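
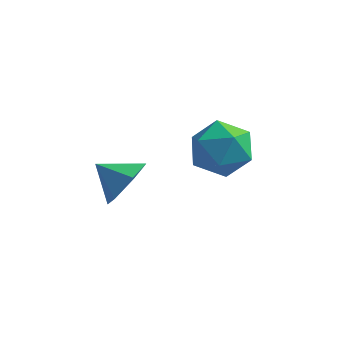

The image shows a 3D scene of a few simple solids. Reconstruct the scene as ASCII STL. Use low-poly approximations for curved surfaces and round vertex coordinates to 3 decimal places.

solid 
facet normal -0.917 -0.379 0.126
outer loop
vertex 1.244 2.568 -2.385
vertex 1.598 1.519 -2.97
vertex 1.727 1.618 -1.729
endloop
endfacet
facet normal -0.752 0.070 0.655
outer loop
vertex 1.244 2.568 -2.385
vertex 1.727 1.618 -1.729
vertex 2.065 2.794 -1.467
endloop
endfacet
facet normal -0.605 0.707 0.367
outer loop
vertex 1.244 2.568 -2.385
vertex 2.065 2.794 -1.467
vertex 2.144 3.422 -2.546
endloop
endfacet
facet normal -0.679 0.651 -0.340
outer loop
vertex 1.244 2.568 -2.385
vertex 2.144 3.422 -2.546
vertex 1.855 2.635 -3.475
endloop
endfacet
facet normal -0.872 -0.021 -0.490
outer loop
vertex 1.244 2.568 -2.385
vertex 1.855 2.635 -3.475
vertex 1.598 1.519 -2.97
endloop
endfacet
facet normal -0.160 -0.171 0.972
outer loop
vertex 2.065 2.794 -1.467
vertex 1.727 1.618 -1.729
vertex 2.925 1.885 -1.485
endloop
endfacet
facet normal -0.426 -0.897 0.116
outer loop
vertex 1.727 1.618 -1.729
vertex 1.598 1.519 -2.97
vertex 2.636 1.098 -2.414
endloop
endfacet
facet normal -0.353 -0.317 -0.880
outer loop
vertex 1.598 1.519 -2.97
vertex 1.855 2.635 -3.475
vertex 2.715 1.726 -3.493
endloop
endfacet
facet normal -0.041 0.769 -0.638
outer loop
vertex 1.855 2.635 -3.475
vertex 2.144 3.422 -2.546
vertex 3.053 2.902 -3.231
endloop
endfacet
facet normal 0.078 0.859 0.506
outer loop
vertex 2.144 3.422 -2.546
vertex 2.065 2.794 -1.467
vertex 3.182 3.001 -1.99
endloop
endfacet
facet normal 0.679 -0.651 0.340
outer loop
vertex 3.536 1.952 -2.575
vertex 2.925 1.885 -1.485
vertex 2.636 1.098 -2.414
endloop
endfacet
facet normal 0.605 -0.707 -0.367
outer loop
vertex 3.536 1.952 -2.575
vertex 2.636 1.098 -2.414
vertex 2.715 1.726 -3.493
endloop
endfacet
facet normal 0.752 -0.070 -0.655
outer loop
vertex 3.536 1.952 -2.575
vertex 2.715 1.726 -3.493
vertex 3.053 2.902 -3.231
endloop
endfacet
facet normal 0.917 0.379 -0.126
outer loop
vertex 3.536 1.952 -2.575
vertex 3.053 2.902 -3.231
vertex 3.182 3.001 -1.99
endloop
endfacet
facet normal 0.872 0.021 0.490
outer loop
vertex 3.536 1.952 -2.575
vertex 3.182 3.001 -1.99
vertex 2.925 1.885 -1.485
endloop
endfacet
facet normal 0.041 -0.769 0.638
outer loop
vertex 2.636 1.098 -2.414
vertex 2.925 1.885 -1.485
vertex 1.727 1.618 -1.729
endloop
endfacet
facet normal -0.078 -0.859 -0.506
outer loop
vertex 2.715 1.726 -3.493
vertex 2.636 1.098 -2.414
vertex 1.598 1.519 -2.97
endloop
endfacet
facet normal 0.160 0.171 -0.972
outer loop
vertex 3.053 2.902 -3.231
vertex 2.715 1.726 -3.493
vertex 1.855 2.635 -3.475
endloop
endfacet
facet normal 0.426 0.897 -0.116
outer loop
vertex 3.182 3.001 -1.99
vertex 3.053 2.902 -3.231
vertex 2.144 3.422 -2.546
endloop
endfacet
facet normal 0.353 0.317 0.880
outer loop
vertex 2.925 1.885 -1.485
vertex 3.182 3.001 -1.99
vertex 2.065 2.794 -1.467
endloop
endfacet
facet normal 0.856 -0.091 -0.508
outer loop
vertex 0.628 -0.627 -1.43
vertex 0.131 -1.159 -2.172
vertex 0.203 -0.124 -2.236
endloop
endfacet
facet normal -0.225 0.769 0.599
outer loop
vertex 0.628 -0.627 -1.43
vertex 0.203 -0.124 -2.236
vertex -0.991 -1.041 -1.508
endloop
endfacet
facet normal 0.857 -0.091 -0.507
outer loop
vertex 0.203 -0.124 -2.236
vertex 0.131 -1.159 -2.172
vertex -0.293 -0.657 -2.978
endloop
endfacet
facet normal -0.647 0.755 -0.110
outer loop
vertex 0.203 -0.124 -2.236
vertex -0.293 -0.657 -2.978
vertex -0.991 -1.041 -1.508
endloop
endfacet
facet normal 0.857 -0.090 -0.507
outer loop
vertex -0.293 -0.657 -2.978
vertex 0.131 -1.159 -2.172
vertex -0.365 -1.692 -2.915
endloop
endfacet
facet normal -0.906 0.037 -0.421
outer loop
vertex -0.293 -0.657 -2.978
vertex -0.365 -1.692 -2.915
vertex -0.991 -1.041 -1.508
endloop
endfacet
facet normal 0.857 -0.090 -0.507
outer loop
vertex -0.365 -1.692 -2.915
vertex 0.131 -1.159 -2.172
vertex 0.059 -2.195 -2.109
endloop
endfacet
facet normal -0.746 -0.666 -0.024
outer loop
vertex -0.365 -1.692 -2.915
vertex 0.059 -2.195 -2.109
vertex -0.991 -1.041 -1.508
endloop
endfacet
facet normal 0.857 -0.090 -0.508
outer loop
vertex 0.059 -2.195 -2.109
vertex 0.131 -1.159 -2.172
vertex 0.555 -1.662 -1.367
endloop
endfacet
facet normal -0.324 -0.652 0.685
outer loop
vertex 0.059 -2.195 -2.109
vertex 0.555 -1.662 -1.367
vertex -0.991 -1.041 -1.508
endloop
endfacet
facet normal 0.856 -0.091 -0.508
outer loop
vertex 0.555 -1.662 -1.367
vertex 0.131 -1.159 -2.172
vertex 0.628 -0.627 -1.43
endloop
endfacet
facet normal -0.065 0.065 0.996
outer loop
vertex 0.555 -1.662 -1.367
vertex 0.628 -0.627 -1.43
vertex -0.991 -1.041 -1.508
endloop
endfacet

endsolid


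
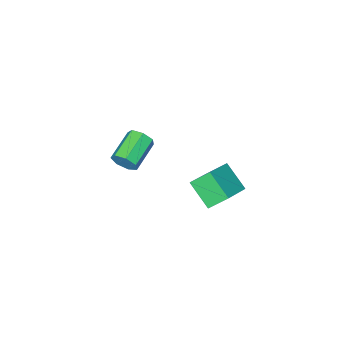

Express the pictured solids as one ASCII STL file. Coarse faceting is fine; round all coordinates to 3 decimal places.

solid 
facet normal -0.861 -0.298 -0.411
outer loop
vertex 1.512 0.294 -1.128
vertex 0.989 0.832 -0.423
vertex 1.526 1.349 -1.922
endloop
endfacet
facet normal 0.509 -0.522 -0.685
outer loop
vertex 2.791 1.788 -1.317
vertex 1.512 0.294 -1.128
vertex 1.526 1.349 -1.922
endloop
endfacet
facet normal -0.861 -0.299 -0.412
outer loop
vertex 1.526 1.349 -1.922
vertex 0.989 0.832 -0.423
vertex 1.002 1.887 -1.217
endloop
endfacet
facet normal 0.011 0.799 -0.602
outer loop
vertex 1.002 1.887 -1.217
vertex 2.791 1.788 -1.317
vertex 1.526 1.349 -1.922
endloop
endfacet
facet normal -0.011 -0.799 0.602
outer loop
vertex 1.512 0.294 -1.128
vertex 2.254 1.271 0.182
vertex 0.989 0.832 -0.423
endloop
endfacet
facet normal 0.508 -0.522 -0.685
outer loop
vertex 2.778 0.733 -0.523
vertex 1.512 0.294 -1.128
vertex 2.791 1.788 -1.317
endloop
endfacet
facet normal -0.011 -0.799 0.602
outer loop
vertex 2.778 0.733 -0.523
vertex 2.254 1.271 0.182
vertex 1.512 0.294 -1.128
endloop
endfacet
facet normal -0.509 0.522 0.685
outer loop
vertex 0.989 0.832 -0.423
vertex 2.254 1.271 0.182
vertex 1.002 1.887 -1.217
endloop
endfacet
facet normal 0.011 0.799 -0.602
outer loop
vertex 2.268 2.326 -0.612
vertex 2.791 1.788 -1.317
vertex 1.002 1.887 -1.217
endloop
endfacet
facet normal -0.508 0.522 0.685
outer loop
vertex 1.002 1.887 -1.217
vertex 2.254 1.271 0.182
vertex 2.268 2.326 -0.612
endloop
endfacet
facet normal 0.861 0.299 0.411
outer loop
vertex 2.268 2.326 -0.612
vertex 2.778 0.733 -0.523
vertex 2.791 1.788 -1.317
endloop
endfacet
facet normal 0.861 0.299 0.412
outer loop
vertex 2.254 1.271 0.182
vertex 2.778 0.733 -0.523
vertex 2.268 2.326 -0.612
endloop
endfacet
facet normal 0.882 0.331 -0.337
outer loop
vertex 3.096 -3.316 -1.671
vertex 2.825 -3.083 -2.152
vertex 2.931 -2.825 -1.621
endloop
endfacet
facet normal 0.349 0.022 0.937
outer loop
vertex 3.096 -3.316 -1.671
vertex 2.931 -2.825 -1.621
vertex 1.826 -3.791 -1.186
endloop
endfacet
facet normal 0.349 0.022 0.937
outer loop
vertex 1.826 -3.791 -1.186
vertex 2.931 -2.825 -1.621
vertex 1.661 -3.299 -1.136
endloop
endfacet
facet normal -0.882 -0.330 0.336
outer loop
vertex 1.826 -3.791 -1.186
vertex 1.661 -3.299 -1.136
vertex 1.555 -3.557 -1.668
endloop
endfacet
facet normal 0.883 0.328 -0.336
outer loop
vertex 2.931 -2.825 -1.621
vertex 2.825 -3.083 -2.152
vertex 2.687 -2.527 -1.972
endloop
endfacet
facet normal -0.029 0.752 0.659
outer loop
vertex 2.931 -2.825 -1.621
vertex 2.687 -2.527 -1.972
vertex 1.661 -3.299 -1.136
endloop
endfacet
facet normal -0.030 0.753 0.658
outer loop
vertex 1.661 -3.299 -1.136
vertex 2.687 -2.527 -1.972
vertex 1.416 -3.002 -1.487
endloop
endfacet
facet normal -0.882 -0.330 0.336
outer loop
vertex 1.661 -3.299 -1.136
vertex 1.416 -3.002 -1.487
vertex 1.555 -3.557 -1.668
endloop
endfacet
facet normal 0.882 0.328 -0.338
outer loop
vertex 2.687 -2.527 -1.972
vertex 2.825 -3.083 -2.152
vertex 2.546 -2.648 -2.458
endloop
endfacet
facet normal -0.386 0.915 -0.116
outer loop
vertex 2.687 -2.527 -1.972
vertex 2.546 -2.648 -2.458
vertex 1.416 -3.002 -1.487
endloop
endfacet
facet normal -0.386 0.915 -0.116
outer loop
vertex 1.416 -3.002 -1.487
vertex 2.546 -2.648 -2.458
vertex 1.276 -3.123 -1.974
endloop
endfacet
facet normal -0.882 -0.330 0.336
outer loop
vertex 1.416 -3.002 -1.487
vertex 1.276 -3.123 -1.974
vertex 1.555 -3.557 -1.668
endloop
endfacet
facet normal 0.882 0.330 -0.336
outer loop
vertex 2.546 -2.648 -2.458
vertex 2.825 -3.083 -2.152
vertex 2.616 -3.096 -2.714
endloop
endfacet
facet normal -0.451 0.388 -0.803
outer loop
vertex 2.546 -2.648 -2.458
vertex 2.616 -3.096 -2.714
vertex 1.276 -3.123 -1.974
endloop
endfacet
facet normal -0.451 0.388 -0.803
outer loop
vertex 1.276 -3.123 -1.974
vertex 2.616 -3.096 -2.714
vertex 1.346 -3.571 -2.23
endloop
endfacet
facet normal -0.882 -0.330 0.336
outer loop
vertex 1.276 -3.123 -1.974
vertex 1.346 -3.571 -2.23
vertex 1.555 -3.557 -1.668
endloop
endfacet
facet normal 0.882 0.329 -0.336
outer loop
vertex 2.616 -3.096 -2.714
vertex 2.825 -3.083 -2.152
vertex 2.843 -3.534 -2.547
endloop
endfacet
facet normal -0.177 -0.429 -0.886
outer loop
vertex 2.616 -3.096 -2.714
vertex 2.843 -3.534 -2.547
vertex 1.346 -3.571 -2.23
endloop
endfacet
facet normal -0.177 -0.429 -0.886
outer loop
vertex 1.346 -3.571 -2.23
vertex 2.843 -3.534 -2.547
vertex 1.573 -4.009 -2.063
endloop
endfacet
facet normal -0.882 -0.329 0.336
outer loop
vertex 1.346 -3.571 -2.23
vertex 1.573 -4.009 -2.063
vertex 1.555 -3.557 -1.668
endloop
endfacet
facet normal 0.882 0.330 -0.337
outer loop
vertex 2.843 -3.534 -2.547
vertex 2.825 -3.083 -2.152
vertex 3.057 -3.632 -2.083
endloop
endfacet
facet normal 0.231 -0.925 -0.302
outer loop
vertex 2.843 -3.534 -2.547
vertex 3.057 -3.632 -2.083
vertex 1.573 -4.009 -2.063
endloop
endfacet
facet normal 0.231 -0.926 -0.299
outer loop
vertex 1.573 -4.009 -2.063
vertex 3.057 -3.632 -2.083
vertex 1.787 -4.106 -1.598
endloop
endfacet
facet normal -0.882 -0.330 0.337
outer loop
vertex 1.573 -4.009 -2.063
vertex 1.787 -4.106 -1.598
vertex 1.555 -3.557 -1.668
endloop
endfacet
facet normal 0.882 0.330 -0.337
outer loop
vertex 3.057 -3.632 -2.083
vertex 2.825 -3.083 -2.152
vertex 3.096 -3.316 -1.671
endloop
endfacet
facet normal 0.465 -0.723 0.511
outer loop
vertex 3.057 -3.632 -2.083
vertex 3.096 -3.316 -1.671
vertex 1.787 -4.106 -1.598
endloop
endfacet
facet normal 0.465 -0.724 0.509
outer loop
vertex 1.787 -4.106 -1.598
vertex 3.096 -3.316 -1.671
vertex 1.826 -3.791 -1.186
endloop
endfacet
facet normal -0.882 -0.330 0.336
outer loop
vertex 1.787 -4.106 -1.598
vertex 1.826 -3.791 -1.186
vertex 1.555 -3.557 -1.668
endloop
endfacet

endsolid


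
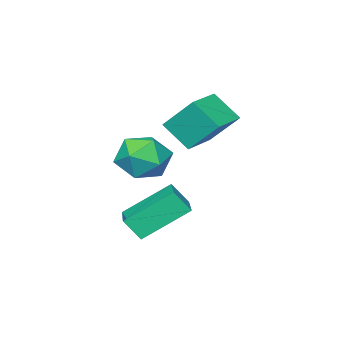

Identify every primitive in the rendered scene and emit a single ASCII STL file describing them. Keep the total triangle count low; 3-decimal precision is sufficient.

solid 
facet normal -0.683 0.443 0.581
outer loop
vertex 0.536 2.836 1.186
vertex 1.686 4.184 1.509
vertex 0.167 3.35 0.361
endloop
endfacet
facet normal -0.639 -0.748 -0.180
outer loop
vertex 1.634 2.396 -0.889
vertex 0.536 2.836 1.186
vertex 0.167 3.35 0.361
endloop
endfacet
facet normal -0.683 0.443 0.581
outer loop
vertex 0.167 3.35 0.361
vertex 1.686 4.184 1.509
vertex 1.316 4.697 0.683
endloop
endfacet
facet normal -0.356 0.493 -0.794
outer loop
vertex 1.316 4.697 0.683
vertex 1.634 2.396 -0.889
vertex 0.167 3.35 0.361
endloop
endfacet
facet normal 0.355 -0.493 0.794
outer loop
vertex 0.536 2.836 1.186
vertex 3.153 3.23 0.259
vertex 1.686 4.184 1.509
endloop
endfacet
facet normal -0.638 -0.749 -0.179
outer loop
vertex 2.004 1.883 -0.063
vertex 0.536 2.836 1.186
vertex 1.634 2.396 -0.889
endloop
endfacet
facet normal 0.356 -0.493 0.794
outer loop
vertex 2.004 1.883 -0.063
vertex 3.153 3.23 0.259
vertex 0.536 2.836 1.186
endloop
endfacet
facet normal 0.639 0.748 0.179
outer loop
vertex 1.686 4.184 1.509
vertex 3.153 3.23 0.259
vertex 1.316 4.697 0.683
endloop
endfacet
facet normal -0.355 0.493 -0.794
outer loop
vertex 2.784 3.744 -0.566
vertex 1.634 2.396 -0.889
vertex 1.316 4.697 0.683
endloop
endfacet
facet normal 0.639 0.748 0.180
outer loop
vertex 1.316 4.697 0.683
vertex 3.153 3.23 0.259
vertex 2.784 3.744 -0.566
endloop
endfacet
facet normal 0.683 -0.443 -0.581
outer loop
vertex 2.784 3.744 -0.566
vertex 2.004 1.883 -0.063
vertex 1.634 2.396 -0.889
endloop
endfacet
facet normal 0.682 -0.443 -0.581
outer loop
vertex 3.153 3.23 0.259
vertex 2.004 1.883 -0.063
vertex 2.784 3.744 -0.566
endloop
endfacet
facet normal -0.954 -0.299 -0.024
outer loop
vertex -2.062 0.744 3.359
vertex -2.456 1.899 4.656
vertex -2.361 1.781 2.346
endloop
endfacet
facet normal 0.220 -0.648 -0.729
outer loop
vertex -0.824 2.261 2.384
vertex -2.062 0.744 3.359
vertex -2.361 1.781 2.346
endloop
endfacet
facet normal -0.954 -0.298 -0.024
outer loop
vertex -2.361 1.781 2.346
vertex -2.456 1.899 4.656
vertex -2.754 2.935 3.642
endloop
endfacet
facet normal -0.202 0.700 -0.685
outer loop
vertex -2.754 2.935 3.642
vertex -0.824 2.261 2.384
vertex -2.361 1.781 2.346
endloop
endfacet
facet normal 0.202 -0.700 0.685
outer loop
vertex -2.062 0.744 3.359
vertex -0.919 2.379 4.694
vertex -2.456 1.899 4.656
endloop
endfacet
facet normal 0.222 -0.649 -0.728
outer loop
vertex -0.526 1.225 3.398
vertex -2.062 0.744 3.359
vertex -0.824 2.261 2.384
endloop
endfacet
facet normal 0.202 -0.700 0.685
outer loop
vertex -0.526 1.225 3.398
vertex -0.919 2.379 4.694
vertex -2.062 0.744 3.359
endloop
endfacet
facet normal -0.221 0.649 0.728
outer loop
vertex -2.456 1.899 4.656
vertex -0.919 2.379 4.694
vertex -2.754 2.935 3.642
endloop
endfacet
facet normal -0.202 0.700 -0.685
outer loop
vertex -1.218 3.416 3.681
vertex -0.824 2.261 2.384
vertex -2.754 2.935 3.642
endloop
endfacet
facet normal -0.221 0.648 0.729
outer loop
vertex -2.754 2.935 3.642
vertex -0.919 2.379 4.694
vertex -1.218 3.416 3.681
endloop
endfacet
facet normal 0.954 0.298 0.024
outer loop
vertex -1.218 3.416 3.681
vertex -0.526 1.225 3.398
vertex -0.824 2.261 2.384
endloop
endfacet
facet normal 0.954 0.298 0.024
outer loop
vertex -0.919 2.379 4.694
vertex -0.526 1.225 3.398
vertex -1.218 3.416 3.681
endloop
endfacet
facet normal -0.848 0.327 -0.416
outer loop
vertex 1.585 3.487 2.053
vertex 1.04 2.633 2.493
vertex 1.13 3.58 3.054
endloop
endfacet
facet normal -0.411 0.872 -0.268
outer loop
vertex 1.585 3.487 2.053
vertex 1.13 3.58 3.054
vertex 2.135 3.995 2.864
endloop
endfacet
facet normal 0.202 0.762 -0.615
outer loop
vertex 1.585 3.487 2.053
vertex 2.135 3.995 2.864
vertex 2.666 3.306 2.184
endloop
endfacet
facet normal 0.144 0.150 -0.978
outer loop
vertex 1.585 3.487 2.053
vertex 2.666 3.306 2.184
vertex 1.989 2.464 1.955
endloop
endfacet
facet normal -0.506 -0.118 -0.855
outer loop
vertex 1.585 3.487 2.053
vertex 1.989 2.464 1.955
vertex 1.04 2.633 2.493
endloop
endfacet
facet normal -0.273 0.859 0.433
outer loop
vertex 2.135 3.995 2.864
vertex 1.13 3.58 3.054
vertex 1.931 3.456 3.805
endloop
endfacet
facet normal -0.981 -0.021 0.193
outer loop
vertex 1.13 3.58 3.054
vertex 1.04 2.633 2.493
vertex 1.254 2.614 3.576
endloop
endfacet
facet normal -0.426 -0.742 -0.517
outer loop
vertex 1.04 2.633 2.493
vertex 1.989 2.464 1.955
vertex 1.785 1.925 2.896
endloop
endfacet
facet normal 0.625 -0.307 -0.717
outer loop
vertex 1.989 2.464 1.955
vertex 2.666 3.306 2.184
vertex 2.79 2.34 2.706
endloop
endfacet
facet normal 0.719 0.683 -0.130
outer loop
vertex 2.666 3.306 2.184
vertex 2.135 3.995 2.864
vertex 2.88 3.287 3.267
endloop
endfacet
facet normal -0.144 -0.150 0.978
outer loop
vertex 2.335 2.433 3.707
vertex 1.931 3.456 3.805
vertex 1.254 2.614 3.576
endloop
endfacet
facet normal -0.202 -0.762 0.615
outer loop
vertex 2.335 2.433 3.707
vertex 1.254 2.614 3.576
vertex 1.785 1.925 2.896
endloop
endfacet
facet normal 0.411 -0.872 0.268
outer loop
vertex 2.335 2.433 3.707
vertex 1.785 1.925 2.896
vertex 2.79 2.34 2.706
endloop
endfacet
facet normal 0.848 -0.327 0.416
outer loop
vertex 2.335 2.433 3.707
vertex 2.79 2.34 2.706
vertex 2.88 3.287 3.267
endloop
endfacet
facet normal 0.506 0.118 0.855
outer loop
vertex 2.335 2.433 3.707
vertex 2.88 3.287 3.267
vertex 1.931 3.456 3.805
endloop
endfacet
facet normal -0.625 0.307 0.717
outer loop
vertex 1.254 2.614 3.576
vertex 1.931 3.456 3.805
vertex 1.13 3.58 3.054
endloop
endfacet
facet normal -0.719 -0.683 0.130
outer loop
vertex 1.785 1.925 2.896
vertex 1.254 2.614 3.576
vertex 1.04 2.633 2.493
endloop
endfacet
facet normal 0.273 -0.859 -0.433
outer loop
vertex 2.79 2.34 2.706
vertex 1.785 1.925 2.896
vertex 1.989 2.464 1.955
endloop
endfacet
facet normal 0.981 0.021 -0.193
outer loop
vertex 2.88 3.287 3.267
vertex 2.79 2.34 2.706
vertex 2.666 3.306 2.184
endloop
endfacet
facet normal 0.426 0.742 0.517
outer loop
vertex 1.931 3.456 3.805
vertex 2.88 3.287 3.267
vertex 2.135 3.995 2.864
endloop
endfacet

endsolid


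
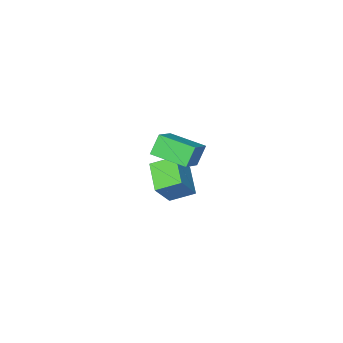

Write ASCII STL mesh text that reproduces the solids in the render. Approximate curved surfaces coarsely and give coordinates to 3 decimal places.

solid 
facet normal -0.757 -0.436 -0.487
outer loop
vertex 0.069 -1.205 2.382
vertex -0.693 0.443 2.09
vertex 0.655 -1.111 1.386
endloop
endfacet
facet normal 0.415 -0.896 0.159
outer loop
vertex 1.813 -0.443 2.13
vertex 0.069 -1.205 2.382
vertex 0.655 -1.111 1.386
endloop
endfacet
facet normal -0.757 -0.436 -0.486
outer loop
vertex 0.655 -1.111 1.386
vertex -0.693 0.443 2.09
vertex -0.107 0.538 1.093
endloop
endfacet
facet normal 0.505 0.081 -0.859
outer loop
vertex -0.107 0.538 1.093
vertex 1.813 -0.443 2.13
vertex 0.655 -1.111 1.386
endloop
endfacet
facet normal -0.505 -0.081 0.859
outer loop
vertex 0.069 -1.205 2.382
vertex 0.465 1.111 2.834
vertex -0.693 0.443 2.09
endloop
endfacet
facet normal 0.414 -0.896 0.158
outer loop
vertex 1.227 -0.538 3.127
vertex 0.069 -1.205 2.382
vertex 1.813 -0.443 2.13
endloop
endfacet
facet normal -0.506 -0.081 0.859
outer loop
vertex 1.227 -0.538 3.127
vertex 0.465 1.111 2.834
vertex 0.069 -1.205 2.382
endloop
endfacet
facet normal -0.415 0.896 -0.159
outer loop
vertex -0.693 0.443 2.09
vertex 0.465 1.111 2.834
vertex -0.107 0.538 1.093
endloop
endfacet
facet normal 0.506 0.082 -0.859
outer loop
vertex 1.051 1.205 1.838
vertex 1.813 -0.443 2.13
vertex -0.107 0.538 1.093
endloop
endfacet
facet normal -0.414 0.896 -0.159
outer loop
vertex -0.107 0.538 1.093
vertex 0.465 1.111 2.834
vertex 1.051 1.205 1.838
endloop
endfacet
facet normal 0.757 0.436 0.486
outer loop
vertex 1.051 1.205 1.838
vertex 1.227 -0.538 3.127
vertex 1.813 -0.443 2.13
endloop
endfacet
facet normal 0.757 0.436 0.487
outer loop
vertex 0.465 1.111 2.834
vertex 1.227 -0.538 3.127
vertex 1.051 1.205 1.838
endloop
endfacet
facet normal -0.605 -0.134 -0.785
outer loop
vertex -2.65 -5.239 -3.928
vertex -3.614 -4.384 -3.33
vertex -1.906 -3.829 -4.743
endloop
endfacet
facet normal 0.678 -0.602 -0.422
outer loop
vertex -0.846 -3.596 -3.37
vertex -2.65 -5.239 -3.928
vertex -1.906 -3.829 -4.743
endloop
endfacet
facet normal -0.606 -0.134 -0.784
outer loop
vertex -1.906 -3.829 -4.743
vertex -3.614 -4.384 -3.33
vertex -2.869 -2.975 -4.145
endloop
endfacet
facet normal 0.416 0.788 -0.455
outer loop
vertex -2.869 -2.975 -4.145
vertex -0.846 -3.596 -3.37
vertex -1.906 -3.829 -4.743
endloop
endfacet
facet normal -0.416 -0.787 0.455
outer loop
vertex -2.65 -5.239 -3.928
vertex -2.554 -4.151 -1.957
vertex -3.614 -4.384 -3.33
endloop
endfacet
facet normal 0.679 -0.602 -0.421
outer loop
vertex -1.591 -5.005 -2.555
vertex -2.65 -5.239 -3.928
vertex -0.846 -3.596 -3.37
endloop
endfacet
facet normal -0.416 -0.787 0.455
outer loop
vertex -1.591 -5.005 -2.555
vertex -2.554 -4.151 -1.957
vertex -2.65 -5.239 -3.928
endloop
endfacet
facet normal -0.678 0.602 0.421
outer loop
vertex -3.614 -4.384 -3.33
vertex -2.554 -4.151 -1.957
vertex -2.869 -2.975 -4.145
endloop
endfacet
facet normal 0.416 0.787 -0.455
outer loop
vertex -1.81 -2.741 -2.772
vertex -0.846 -3.596 -3.37
vertex -2.869 -2.975 -4.145
endloop
endfacet
facet normal -0.679 0.602 0.421
outer loop
vertex -2.869 -2.975 -4.145
vertex -2.554 -4.151 -1.957
vertex -1.81 -2.741 -2.772
endloop
endfacet
facet normal 0.605 0.134 0.785
outer loop
vertex -1.81 -2.741 -2.772
vertex -1.591 -5.005 -2.555
vertex -0.846 -3.596 -3.37
endloop
endfacet
facet normal 0.606 0.134 0.784
outer loop
vertex -2.554 -4.151 -1.957
vertex -1.591 -5.005 -2.555
vertex -1.81 -2.741 -2.772
endloop
endfacet

endsolid


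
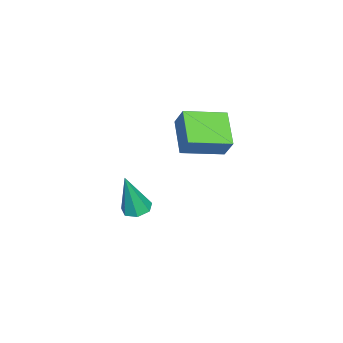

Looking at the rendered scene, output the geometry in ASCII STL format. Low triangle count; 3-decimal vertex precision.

solid 
facet normal -0.313 -0.413 -0.855
outer loop
vertex 0.558 1.66 2.325
vertex -0.416 3.208 1.934
vertex 1.932 2.318 1.505
endloop
endfacet
facet normal 0.521 -0.828 0.209
outer loop
vertex 2.276 2.772 2.446
vertex 0.558 1.66 2.325
vertex 1.932 2.318 1.505
endloop
endfacet
facet normal -0.313 -0.413 -0.855
outer loop
vertex 1.932 2.318 1.505
vertex -0.416 3.208 1.934
vertex 0.958 3.865 1.114
endloop
endfacet
facet normal 0.794 0.380 -0.474
outer loop
vertex 0.958 3.865 1.114
vertex 2.276 2.772 2.446
vertex 1.932 2.318 1.505
endloop
endfacet
facet normal -0.794 -0.380 0.474
outer loop
vertex 0.558 1.66 2.325
vertex -0.072 3.662 2.875
vertex -0.416 3.208 1.934
endloop
endfacet
facet normal 0.521 -0.827 0.210
outer loop
vertex 0.902 2.115 3.266
vertex 0.558 1.66 2.325
vertex 2.276 2.772 2.446
endloop
endfacet
facet normal -0.794 -0.380 0.474
outer loop
vertex 0.902 2.115 3.266
vertex -0.072 3.662 2.875
vertex 0.558 1.66 2.325
endloop
endfacet
facet normal -0.521 0.828 -0.209
outer loop
vertex -0.416 3.208 1.934
vertex -0.072 3.662 2.875
vertex 0.958 3.865 1.114
endloop
endfacet
facet normal 0.794 0.380 -0.474
outer loop
vertex 1.302 4.32 2.055
vertex 2.276 2.772 2.446
vertex 0.958 3.865 1.114
endloop
endfacet
facet normal -0.521 0.827 -0.209
outer loop
vertex 0.958 3.865 1.114
vertex -0.072 3.662 2.875
vertex 1.302 4.32 2.055
endloop
endfacet
facet normal 0.313 0.413 0.855
outer loop
vertex 1.302 4.32 2.055
vertex 0.902 2.115 3.266
vertex 2.276 2.772 2.446
endloop
endfacet
facet normal 0.313 0.413 0.855
outer loop
vertex -0.072 3.662 2.875
vertex 0.902 2.115 3.266
vertex 1.302 4.32 2.055
endloop
endfacet
facet normal -0.181 0.176 -0.967
outer loop
vertex 1.167 0.263 -3.377
vertex 0.548 0.016 -3.306
vertex 0.757 0.648 -3.23
endloop
endfacet
facet normal 0.709 0.652 0.269
outer loop
vertex 1.167 0.263 -3.377
vertex 0.757 0.648 -3.23
vertex 0.932 -0.356 -1.254
endloop
endfacet
facet normal -0.180 0.176 -0.968
outer loop
vertex 0.757 0.648 -3.23
vertex 0.548 0.016 -3.306
vertex 0.19 0.557 -3.141
endloop
endfacet
facet normal -0.071 0.887 0.457
outer loop
vertex 0.757 0.648 -3.23
vertex 0.19 0.557 -3.141
vertex 0.932 -0.356 -1.254
endloop
endfacet
facet normal -0.182 0.175 -0.968
outer loop
vertex 0.19 0.557 -3.141
vertex 0.548 0.016 -3.306
vertex -0.108 0.059 -3.175
endloop
endfacet
facet normal -0.757 0.419 0.501
outer loop
vertex 0.19 0.557 -3.141
vertex -0.108 0.059 -3.175
vertex 0.932 -0.356 -1.254
endloop
endfacet
facet normal -0.182 0.175 -0.968
outer loop
vertex -0.108 0.059 -3.175
vertex 0.548 0.016 -3.306
vertex 0.089 -0.472 -3.308
endloop
endfacet
facet normal -0.838 -0.403 0.367
outer loop
vertex -0.108 0.059 -3.175
vertex 0.089 -0.472 -3.308
vertex 0.932 -0.356 -1.254
endloop
endfacet
facet normal -0.181 0.174 -0.968
outer loop
vertex 0.089 -0.472 -3.308
vertex 0.548 0.016 -3.306
vertex 0.632 -0.635 -3.439
endloop
endfacet
facet normal -0.249 -0.956 0.156
outer loop
vertex 0.089 -0.472 -3.308
vertex 0.632 -0.635 -3.439
vertex 0.932 -0.356 -1.254
endloop
endfacet
facet normal -0.182 0.174 -0.968
outer loop
vertex 0.632 -0.635 -3.439
vertex 0.548 0.016 -3.306
vertex 1.111 -0.308 -3.47
endloop
endfacet
facet normal 0.565 -0.825 0.028
outer loop
vertex 0.632 -0.635 -3.439
vertex 1.111 -0.308 -3.47
vertex 0.932 -0.356 -1.254
endloop
endfacet
facet normal -0.181 0.175 -0.968
outer loop
vertex 1.111 -0.308 -3.47
vertex 0.548 0.016 -3.306
vertex 1.167 0.263 -3.377
endloop
endfacet
facet normal 0.991 -0.110 0.078
outer loop
vertex 1.111 -0.308 -3.47
vertex 1.167 0.263 -3.377
vertex 0.932 -0.356 -1.254
endloop
endfacet

endsolid


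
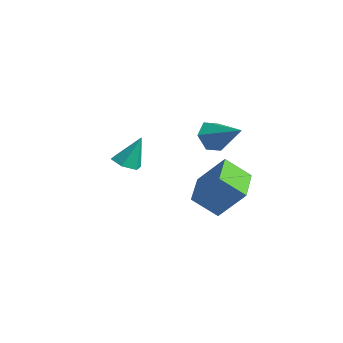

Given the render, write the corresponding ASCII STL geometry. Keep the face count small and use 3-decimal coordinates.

solid 
facet normal -0.445 -0.473 -0.760
outer loop
vertex 0.441 1.327 -2.04
vertex -1.205 2.549 -1.836
vertex 1.076 2.349 -3.047
endloop
endfacet
facet normal 0.799 -0.594 -0.099
outer loop
vertex 1.945 3.271 -1.564
vertex 0.441 1.327 -2.04
vertex 1.076 2.349 -3.047
endloop
endfacet
facet normal -0.445 -0.472 -0.761
outer loop
vertex 1.076 2.349 -3.047
vertex -1.205 2.549 -1.836
vertex -0.569 3.572 -2.843
endloop
endfacet
facet normal 0.405 0.651 -0.642
outer loop
vertex -0.569 3.572 -2.843
vertex 1.945 3.271 -1.564
vertex 1.076 2.349 -3.047
endloop
endfacet
facet normal -0.404 -0.652 0.642
outer loop
vertex 0.441 1.327 -2.04
vertex -0.336 3.471 -0.353
vertex -1.205 2.549 -1.836
endloop
endfacet
facet normal 0.799 -0.594 -0.099
outer loop
vertex 1.309 2.248 -0.557
vertex 0.441 1.327 -2.04
vertex 1.945 3.271 -1.564
endloop
endfacet
facet normal -0.405 -0.652 0.642
outer loop
vertex 1.309 2.248 -0.557
vertex -0.336 3.471 -0.353
vertex 0.441 1.327 -2.04
endloop
endfacet
facet normal -0.799 0.594 0.099
outer loop
vertex -1.205 2.549 -1.836
vertex -0.336 3.471 -0.353
vertex -0.569 3.572 -2.843
endloop
endfacet
facet normal 0.404 0.652 -0.642
outer loop
vertex 0.299 4.493 -1.36
vertex 1.945 3.271 -1.564
vertex -0.569 3.572 -2.843
endloop
endfacet
facet normal -0.799 0.594 0.099
outer loop
vertex -0.569 3.572 -2.843
vertex -0.336 3.471 -0.353
vertex 0.299 4.493 -1.36
endloop
endfacet
facet normal 0.445 0.472 0.761
outer loop
vertex 0.299 4.493 -1.36
vertex 1.309 2.248 -0.557
vertex 1.945 3.271 -1.564
endloop
endfacet
facet normal 0.446 0.472 0.760
outer loop
vertex -0.336 3.471 -0.353
vertex 1.309 2.248 -0.557
vertex 0.299 4.493 -1.36
endloop
endfacet
facet normal -0.817 -0.322 -0.478
outer loop
vertex -0.913 2.83 0.155
vertex -1.42 3.422 0.623
vertex -1.052 3.668 -0.172
endloop
endfacet
facet normal 0.826 -0.081 -0.558
outer loop
vertex -0.913 2.83 0.155
vertex -1.052 3.668 -0.172
vertex 0.14 4.038 1.537
endloop
endfacet
facet normal -0.817 -0.322 -0.478
outer loop
vertex -1.052 3.668 -0.172
vertex -1.42 3.422 0.623
vertex -1.56 4.26 0.297
endloop
endfacet
facet normal 0.446 0.759 -0.475
outer loop
vertex -1.052 3.668 -0.172
vertex -1.56 4.26 0.297
vertex 0.14 4.038 1.537
endloop
endfacet
facet normal -0.817 -0.322 -0.478
outer loop
vertex -1.56 4.26 0.297
vertex -1.42 3.422 0.623
vertex -1.928 4.015 1.092
endloop
endfacet
facet normal -0.068 0.962 0.265
outer loop
vertex -1.56 4.26 0.297
vertex -1.928 4.015 1.092
vertex 0.14 4.038 1.537
endloop
endfacet
facet normal -0.817 -0.322 -0.478
outer loop
vertex -1.928 4.015 1.092
vertex -1.42 3.422 0.623
vertex -1.789 3.177 1.418
endloop
endfacet
facet normal -0.202 0.326 0.924
outer loop
vertex -1.928 4.015 1.092
vertex -1.789 3.177 1.418
vertex 0.14 4.038 1.537
endloop
endfacet
facet normal -0.817 -0.322 -0.478
outer loop
vertex -1.789 3.177 1.418
vertex -1.42 3.422 0.623
vertex -1.281 2.584 0.95
endloop
endfacet
facet normal 0.177 -0.512 0.841
outer loop
vertex -1.789 3.177 1.418
vertex -1.281 2.584 0.95
vertex 0.14 4.038 1.537
endloop
endfacet
facet normal -0.817 -0.322 -0.478
outer loop
vertex -1.281 2.584 0.95
vertex -1.42 3.422 0.623
vertex -0.913 2.83 0.155
endloop
endfacet
facet normal 0.691 -0.716 0.099
outer loop
vertex -1.281 2.584 0.95
vertex -0.913 2.83 0.155
vertex 0.14 4.038 1.537
endloop
endfacet
facet normal -0.120 -0.408 -0.905
outer loop
vertex 1.904 -2.069 1.31
vertex 1.224 -2.237 1.476
vertex 1.374 -1.603 1.17
endloop
endfacet
facet normal 0.664 0.748 -0.024
outer loop
vertex 1.904 -2.069 1.31
vertex 1.374 -1.603 1.17
vertex 1.416 -1.583 2.924
endloop
endfacet
facet normal -0.120 -0.408 -0.905
outer loop
vertex 1.374 -1.603 1.17
vertex 1.224 -2.237 1.476
vertex 0.693 -1.771 1.336
endloop
endfacet
facet normal -0.241 0.971 -0.005
outer loop
vertex 1.374 -1.603 1.17
vertex 0.693 -1.771 1.336
vertex 1.416 -1.583 2.924
endloop
endfacet
facet normal -0.121 -0.409 -0.904
outer loop
vertex 0.693 -1.771 1.336
vertex 1.224 -2.237 1.476
vertex 0.544 -2.405 1.643
endloop
endfacet
facet normal -0.861 0.371 0.348
outer loop
vertex 0.693 -1.771 1.336
vertex 0.544 -2.405 1.643
vertex 1.416 -1.583 2.924
endloop
endfacet
facet normal -0.121 -0.409 -0.904
outer loop
vertex 0.544 -2.405 1.643
vertex 1.224 -2.237 1.476
vertex 1.074 -2.871 1.783
endloop
endfacet
facet normal -0.576 -0.451 0.682
outer loop
vertex 0.544 -2.405 1.643
vertex 1.074 -2.871 1.783
vertex 1.416 -1.583 2.924
endloop
endfacet
facet normal -0.121 -0.409 -0.904
outer loop
vertex 1.074 -2.871 1.783
vertex 1.224 -2.237 1.476
vertex 1.754 -2.703 1.616
endloop
endfacet
facet normal 0.329 -0.674 0.662
outer loop
vertex 1.074 -2.871 1.783
vertex 1.754 -2.703 1.616
vertex 1.416 -1.583 2.924
endloop
endfacet
facet normal -0.120 -0.408 -0.905
outer loop
vertex 1.754 -2.703 1.616
vertex 1.224 -2.237 1.476
vertex 1.904 -2.069 1.31
endloop
endfacet
facet normal 0.948 -0.075 0.309
outer loop
vertex 1.754 -2.703 1.616
vertex 1.904 -2.069 1.31
vertex 1.416 -1.583 2.924
endloop
endfacet

endsolid


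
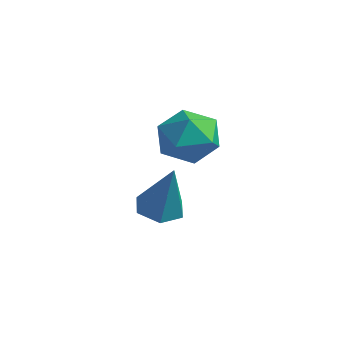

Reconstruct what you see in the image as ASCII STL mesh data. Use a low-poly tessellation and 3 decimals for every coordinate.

solid 
facet normal -0.366 0.028 -0.930
outer loop
vertex -2.095 1.808 -2.303
vertex -2.692 2.279 -2.054
vertex -2.008 2.603 -2.313
endloop
endfacet
facet normal 0.993 -0.109 -0.047
outer loop
vertex -2.095 1.808 -2.303
vertex -2.008 2.603 -2.313
vertex -1.948 2.221 -0.166
endloop
endfacet
facet normal -0.366 0.029 -0.930
outer loop
vertex -2.008 2.603 -2.313
vertex -2.692 2.279 -2.054
vertex -2.604 3.074 -2.064
endloop
endfacet
facet normal 0.645 0.755 0.116
outer loop
vertex -2.008 2.603 -2.313
vertex -2.604 3.074 -2.064
vertex -1.948 2.221 -0.166
endloop
endfacet
facet normal -0.366 0.029 -0.930
outer loop
vertex -2.604 3.074 -2.064
vertex -2.692 2.279 -2.054
vertex -3.288 2.751 -1.805
endloop
endfacet
facet normal -0.229 0.856 0.464
outer loop
vertex -2.604 3.074 -2.064
vertex -3.288 2.751 -1.805
vertex -1.948 2.221 -0.166
endloop
endfacet
facet normal -0.366 0.029 -0.930
outer loop
vertex -3.288 2.751 -1.805
vertex -2.692 2.279 -2.054
vertex -3.376 1.956 -1.795
endloop
endfacet
facet normal -0.756 0.092 0.648
outer loop
vertex -3.288 2.751 -1.805
vertex -3.376 1.956 -1.795
vertex -1.948 2.221 -0.166
endloop
endfacet
facet normal -0.366 0.029 -0.930
outer loop
vertex -3.376 1.956 -1.795
vertex -2.692 2.279 -2.054
vertex -2.78 1.484 -2.044
endloop
endfacet
facet normal -0.410 -0.773 0.485
outer loop
vertex -3.376 1.956 -1.795
vertex -2.78 1.484 -2.044
vertex -1.948 2.221 -0.166
endloop
endfacet
facet normal -0.365 0.029 -0.930
outer loop
vertex -2.78 1.484 -2.044
vertex -2.692 2.279 -2.054
vertex -2.095 1.808 -2.303
endloop
endfacet
facet normal 0.465 -0.874 0.137
outer loop
vertex -2.78 1.484 -2.044
vertex -2.095 1.808 -2.303
vertex -1.948 2.221 -0.166
endloop
endfacet
facet normal 0.151 0.988 0.033
outer loop
vertex -0.543 2.727 1.187
vertex -1.496 2.858 1.611
vertex -0.661 2.71 2.232
endloop
endfacet
facet normal 0.768 0.634 0.097
outer loop
vertex -0.543 2.727 1.187
vertex -0.661 2.71 2.232
vertex -0.027 2.014 1.762
endloop
endfacet
facet normal 0.847 0.224 -0.482
outer loop
vertex -0.543 2.727 1.187
vertex -0.027 2.014 1.762
vertex -0.471 1.733 0.852
endloop
endfacet
facet normal 0.280 0.325 -0.903
outer loop
vertex -0.543 2.727 1.187
vertex -0.471 1.733 0.852
vertex -1.379 2.255 0.758
endloop
endfacet
facet normal -0.150 0.797 -0.584
outer loop
vertex -0.543 2.727 1.187
vertex -1.379 2.255 0.758
vertex -1.496 2.858 1.611
endloop
endfacet
facet normal 0.718 0.205 0.665
outer loop
vertex -0.027 2.014 1.762
vertex -0.661 2.71 2.232
vertex -0.661 1.705 2.542
endloop
endfacet
facet normal -0.280 0.778 0.562
outer loop
vertex -0.661 2.71 2.232
vertex -1.496 2.858 1.611
vertex -1.569 2.227 2.448
endloop
endfacet
facet normal -0.767 0.470 -0.437
outer loop
vertex -1.496 2.858 1.611
vertex -1.379 2.255 0.758
vertex -2.013 1.946 1.538
endloop
endfacet
facet normal -0.070 -0.294 -0.953
outer loop
vertex -1.379 2.255 0.758
vertex -0.471 1.733 0.852
vertex -1.379 1.25 1.068
endloop
endfacet
facet normal 0.846 -0.458 -0.272
outer loop
vertex -0.471 1.733 0.852
vertex -0.027 2.014 1.762
vertex -0.544 1.102 1.689
endloop
endfacet
facet normal -0.280 -0.325 0.903
outer loop
vertex -1.497 1.233 2.113
vertex -0.661 1.705 2.542
vertex -1.569 2.227 2.448
endloop
endfacet
facet normal -0.847 -0.224 0.482
outer loop
vertex -1.497 1.233 2.113
vertex -1.569 2.227 2.448
vertex -2.013 1.946 1.538
endloop
endfacet
facet normal -0.768 -0.634 -0.097
outer loop
vertex -1.497 1.233 2.113
vertex -2.013 1.946 1.538
vertex -1.379 1.25 1.068
endloop
endfacet
facet normal -0.151 -0.988 -0.033
outer loop
vertex -1.497 1.233 2.113
vertex -1.379 1.25 1.068
vertex -0.544 1.102 1.689
endloop
endfacet
facet normal 0.150 -0.797 0.584
outer loop
vertex -1.497 1.233 2.113
vertex -0.544 1.102 1.689
vertex -0.661 1.705 2.542
endloop
endfacet
facet normal 0.070 0.294 0.953
outer loop
vertex -1.569 2.227 2.448
vertex -0.661 1.705 2.542
vertex -0.661 2.71 2.232
endloop
endfacet
facet normal -0.846 0.458 0.272
outer loop
vertex -2.013 1.946 1.538
vertex -1.569 2.227 2.448
vertex -1.496 2.858 1.611
endloop
endfacet
facet normal -0.718 -0.205 -0.665
outer loop
vertex -1.379 1.25 1.068
vertex -2.013 1.946 1.538
vertex -1.379 2.255 0.758
endloop
endfacet
facet normal 0.280 -0.778 -0.562
outer loop
vertex -0.544 1.102 1.689
vertex -1.379 1.25 1.068
vertex -0.471 1.733 0.852
endloop
endfacet
facet normal 0.767 -0.470 0.437
outer loop
vertex -0.661 1.705 2.542
vertex -0.544 1.102 1.689
vertex -0.027 2.014 1.762
endloop
endfacet

endsolid


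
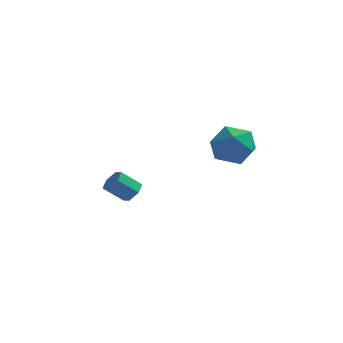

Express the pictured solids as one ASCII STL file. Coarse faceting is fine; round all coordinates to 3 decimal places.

solid 
facet normal 0.714 0.233 -0.660
outer loop
vertex -1.561 -0.254 -3.896
vertex -2.002 -0.393 -4.422
vertex -1.967 0.253 -4.156
endloop
endfacet
facet normal 0.391 0.648 0.653
outer loop
vertex -1.561 -0.254 -3.896
vertex -1.967 0.253 -4.156
vertex -2.518 -0.568 -3.012
endloop
endfacet
facet normal 0.392 0.648 0.653
outer loop
vertex -2.518 -0.568 -3.012
vertex -1.967 0.253 -4.156
vertex -2.924 -0.06 -3.272
endloop
endfacet
facet normal -0.715 -0.234 0.659
outer loop
vertex -2.518 -0.568 -3.012
vertex -2.924 -0.06 -3.272
vertex -2.958 -0.707 -3.538
endloop
endfacet
facet normal 0.714 0.233 -0.660
outer loop
vertex -1.967 0.253 -4.156
vertex -2.002 -0.393 -4.422
vertex -2.408 0.114 -4.682
endloop
endfacet
facet normal -0.306 0.952 0.005
outer loop
vertex -1.967 0.253 -4.156
vertex -2.408 0.114 -4.682
vertex -2.924 -0.06 -3.272
endloop
endfacet
facet normal -0.306 0.952 0.005
outer loop
vertex -2.924 -0.06 -3.272
vertex -2.408 0.114 -4.682
vertex -3.365 -0.199 -3.798
endloop
endfacet
facet normal -0.714 -0.234 0.660
outer loop
vertex -2.924 -0.06 -3.272
vertex -3.365 -0.199 -3.798
vertex -2.958 -0.707 -3.538
endloop
endfacet
facet normal 0.714 0.234 -0.659
outer loop
vertex -2.408 0.114 -4.682
vertex -2.002 -0.393 -4.422
vertex -2.442 -0.532 -4.948
endloop
endfacet
facet normal -0.698 0.304 -0.648
outer loop
vertex -2.408 0.114 -4.682
vertex -2.442 -0.532 -4.948
vertex -3.365 -0.199 -3.798
endloop
endfacet
facet normal -0.698 0.303 -0.648
outer loop
vertex -3.365 -0.199 -3.798
vertex -2.442 -0.532 -4.948
vertex -3.399 -0.846 -4.064
endloop
endfacet
facet normal -0.714 -0.234 0.660
outer loop
vertex -3.365 -0.199 -3.798
vertex -3.399 -0.846 -4.064
vertex -2.958 -0.707 -3.538
endloop
endfacet
facet normal 0.715 0.234 -0.659
outer loop
vertex -2.442 -0.532 -4.948
vertex -2.002 -0.393 -4.422
vertex -2.036 -1.04 -4.688
endloop
endfacet
facet normal -0.391 -0.648 -0.654
outer loop
vertex -2.442 -0.532 -4.948
vertex -2.036 -1.04 -4.688
vertex -3.399 -0.846 -4.064
endloop
endfacet
facet normal -0.391 -0.648 -0.653
outer loop
vertex -3.399 -0.846 -4.064
vertex -2.036 -1.04 -4.688
vertex -2.993 -1.353 -3.804
endloop
endfacet
facet normal -0.714 -0.233 0.660
outer loop
vertex -3.399 -0.846 -4.064
vertex -2.993 -1.353 -3.804
vertex -2.958 -0.707 -3.538
endloop
endfacet
facet normal 0.714 0.234 -0.660
outer loop
vertex -2.036 -1.04 -4.688
vertex -2.002 -0.393 -4.422
vertex -1.595 -0.901 -4.162
endloop
endfacet
facet normal 0.306 -0.952 -0.005
outer loop
vertex -2.036 -1.04 -4.688
vertex -1.595 -0.901 -4.162
vertex -2.993 -1.353 -3.804
endloop
endfacet
facet normal 0.306 -0.952 -0.005
outer loop
vertex -2.993 -1.353 -3.804
vertex -1.595 -0.901 -4.162
vertex -2.552 -1.214 -3.278
endloop
endfacet
facet normal -0.714 -0.233 0.660
outer loop
vertex -2.993 -1.353 -3.804
vertex -2.552 -1.214 -3.278
vertex -2.958 -0.707 -3.538
endloop
endfacet
facet normal 0.714 0.234 -0.660
outer loop
vertex -1.595 -0.901 -4.162
vertex -2.002 -0.393 -4.422
vertex -1.561 -0.254 -3.896
endloop
endfacet
facet normal 0.698 -0.303 0.648
outer loop
vertex -1.595 -0.901 -4.162
vertex -1.561 -0.254 -3.896
vertex -2.552 -1.214 -3.278
endloop
endfacet
facet normal 0.698 -0.304 0.648
outer loop
vertex -2.552 -1.214 -3.278
vertex -1.561 -0.254 -3.896
vertex -2.518 -0.568 -3.012
endloop
endfacet
facet normal -0.714 -0.234 0.659
outer loop
vertex -2.552 -1.214 -3.278
vertex -2.518 -0.568 -3.012
vertex -2.958 -0.707 -3.538
endloop
endfacet
facet normal 0.159 0.609 0.777
outer loop
vertex 3.582 -2.501 1.005
vertex 3.077 -3.331 1.759
vertex 4.286 -3.36 1.534
endloop
endfacet
facet normal 0.655 0.705 0.273
outer loop
vertex 3.582 -2.501 1.005
vertex 4.286 -3.36 1.534
vertex 4.46 -3.064 0.353
endloop
endfacet
facet normal 0.322 0.887 -0.331
outer loop
vertex 3.582 -2.501 1.005
vertex 4.46 -3.064 0.353
vertex 3.358 -2.852 -0.152
endloop
endfacet
facet normal -0.379 0.903 -0.201
outer loop
vertex 3.582 -2.501 1.005
vertex 3.358 -2.852 -0.152
vertex 2.504 -3.017 0.717
endloop
endfacet
facet normal -0.480 0.732 0.484
outer loop
vertex 3.582 -2.501 1.005
vertex 2.504 -3.017 0.717
vertex 3.077 -3.331 1.759
endloop
endfacet
facet normal 0.983 0.079 0.165
outer loop
vertex 4.46 -3.064 0.353
vertex 4.286 -3.36 1.534
vertex 4.496 -4.243 0.703
endloop
endfacet
facet normal 0.181 -0.075 0.981
outer loop
vertex 4.286 -3.36 1.534
vertex 3.077 -3.331 1.759
vertex 3.642 -4.408 1.572
endloop
endfacet
facet normal -0.853 0.124 0.507
outer loop
vertex 3.077 -3.331 1.759
vertex 2.504 -3.017 0.717
vertex 2.54 -4.196 1.067
endloop
endfacet
facet normal -0.690 0.402 -0.602
outer loop
vertex 2.504 -3.017 0.717
vertex 3.358 -2.852 -0.152
vertex 2.714 -3.9 -0.114
endloop
endfacet
facet normal 0.445 0.375 -0.813
outer loop
vertex 3.358 -2.852 -0.152
vertex 4.46 -3.064 0.353
vertex 3.923 -3.929 -0.339
endloop
endfacet
facet normal 0.379 -0.903 0.201
outer loop
vertex 3.418 -4.759 0.415
vertex 4.496 -4.243 0.703
vertex 3.642 -4.408 1.572
endloop
endfacet
facet normal -0.322 -0.887 0.331
outer loop
vertex 3.418 -4.759 0.415
vertex 3.642 -4.408 1.572
vertex 2.54 -4.196 1.067
endloop
endfacet
facet normal -0.655 -0.705 -0.273
outer loop
vertex 3.418 -4.759 0.415
vertex 2.54 -4.196 1.067
vertex 2.714 -3.9 -0.114
endloop
endfacet
facet normal -0.159 -0.609 -0.777
outer loop
vertex 3.418 -4.759 0.415
vertex 2.714 -3.9 -0.114
vertex 3.923 -3.929 -0.339
endloop
endfacet
facet normal 0.480 -0.732 -0.484
outer loop
vertex 3.418 -4.759 0.415
vertex 3.923 -3.929 -0.339
vertex 4.496 -4.243 0.703
endloop
endfacet
facet normal 0.690 -0.402 0.602
outer loop
vertex 3.642 -4.408 1.572
vertex 4.496 -4.243 0.703
vertex 4.286 -3.36 1.534
endloop
endfacet
facet normal -0.445 -0.375 0.813
outer loop
vertex 2.54 -4.196 1.067
vertex 3.642 -4.408 1.572
vertex 3.077 -3.331 1.759
endloop
endfacet
facet normal -0.983 -0.079 -0.165
outer loop
vertex 2.714 -3.9 -0.114
vertex 2.54 -4.196 1.067
vertex 2.504 -3.017 0.717
endloop
endfacet
facet normal -0.181 0.075 -0.981
outer loop
vertex 3.923 -3.929 -0.339
vertex 2.714 -3.9 -0.114
vertex 3.358 -2.852 -0.152
endloop
endfacet
facet normal 0.853 -0.124 -0.507
outer loop
vertex 4.496 -4.243 0.703
vertex 3.923 -3.929 -0.339
vertex 4.46 -3.064 0.353
endloop
endfacet

endsolid


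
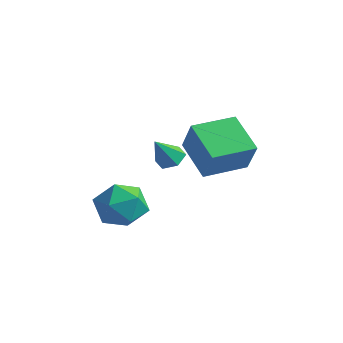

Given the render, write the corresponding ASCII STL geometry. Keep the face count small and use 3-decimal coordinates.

solid 
facet normal -0.813 0.275 0.513
outer loop
vertex -0.432 -0.852 2.67
vertex 0.198 0.864 2.749
vertex -1.174 -0.518 1.316
endloop
endfacet
facet normal -0.344 -0.938 -0.043
outer loop
vertex 0.322 -1.024 0.371
vertex -0.432 -0.852 2.67
vertex -1.174 -0.518 1.316
endloop
endfacet
facet normal -0.813 0.275 0.513
outer loop
vertex -1.174 -0.518 1.316
vertex 0.198 0.864 2.749
vertex -0.544 1.198 1.394
endloop
endfacet
facet normal -0.470 0.211 -0.857
outer loop
vertex -0.544 1.198 1.394
vertex 0.322 -1.024 0.371
vertex -1.174 -0.518 1.316
endloop
endfacet
facet normal 0.470 -0.212 0.857
outer loop
vertex -0.432 -0.852 2.67
vertex 1.694 0.358 1.804
vertex 0.198 0.864 2.749
endloop
endfacet
facet normal -0.344 -0.938 -0.043
outer loop
vertex 1.064 -1.358 1.726
vertex -0.432 -0.852 2.67
vertex 0.322 -1.024 0.371
endloop
endfacet
facet normal 0.469 -0.211 0.857
outer loop
vertex 1.064 -1.358 1.726
vertex 1.694 0.358 1.804
vertex -0.432 -0.852 2.67
endloop
endfacet
facet normal 0.344 0.938 0.043
outer loop
vertex 0.198 0.864 2.749
vertex 1.694 0.358 1.804
vertex -0.544 1.198 1.394
endloop
endfacet
facet normal -0.469 0.212 -0.857
outer loop
vertex 0.952 0.692 0.45
vertex 0.322 -1.024 0.371
vertex -0.544 1.198 1.394
endloop
endfacet
facet normal 0.344 0.938 0.043
outer loop
vertex -0.544 1.198 1.394
vertex 1.694 0.358 1.804
vertex 0.952 0.692 0.45
endloop
endfacet
facet normal 0.813 -0.275 -0.513
outer loop
vertex 0.952 0.692 0.45
vertex 1.064 -1.358 1.726
vertex 0.322 -1.024 0.371
endloop
endfacet
facet normal 0.813 -0.275 -0.513
outer loop
vertex 1.694 0.358 1.804
vertex 1.064 -1.358 1.726
vertex 0.952 0.692 0.45
endloop
endfacet
facet normal 0.066 0.571 -0.818
outer loop
vertex -3.283 1.516 -1.25
vertex -3.894 1.763 -1.127
vertex -3.352 2.065 -0.872
endloop
endfacet
facet normal 0.893 -0.174 0.415
outer loop
vertex -3.283 1.516 -1.25
vertex -3.352 2.065 -0.872
vertex -3.986 0.957 0.027
endloop
endfacet
facet normal 0.066 0.571 -0.818
outer loop
vertex -3.352 2.065 -0.872
vertex -3.894 1.763 -1.127
vertex -3.963 2.312 -0.749
endloop
endfacet
facet normal 0.350 0.461 0.815
outer loop
vertex -3.352 2.065 -0.872
vertex -3.963 2.312 -0.749
vertex -3.986 0.957 0.027
endloop
endfacet
facet normal 0.065 0.571 -0.818
outer loop
vertex -3.963 2.312 -0.749
vertex -3.894 1.763 -1.127
vertex -4.504 2.01 -1.003
endloop
endfacet
facet normal -0.566 0.417 0.711
outer loop
vertex -3.963 2.312 -0.749
vertex -4.504 2.01 -1.003
vertex -3.986 0.957 0.027
endloop
endfacet
facet normal 0.065 0.571 -0.818
outer loop
vertex -4.504 2.01 -1.003
vertex -3.894 1.763 -1.127
vertex -4.435 1.461 -1.381
endloop
endfacet
facet normal -0.943 -0.261 0.207
outer loop
vertex -4.504 2.01 -1.003
vertex -4.435 1.461 -1.381
vertex -3.986 0.957 0.027
endloop
endfacet
facet normal 0.065 0.572 -0.818
outer loop
vertex -4.435 1.461 -1.381
vertex -3.894 1.763 -1.127
vertex -3.824 1.214 -1.505
endloop
endfacet
facet normal -0.401 -0.896 -0.193
outer loop
vertex -4.435 1.461 -1.381
vertex -3.824 1.214 -1.505
vertex -3.986 0.957 0.027
endloop
endfacet
facet normal 0.066 0.572 -0.818
outer loop
vertex -3.824 1.214 -1.505
vertex -3.894 1.763 -1.127
vertex -3.283 1.516 -1.25
endloop
endfacet
facet normal 0.517 -0.851 -0.088
outer loop
vertex -3.824 1.214 -1.505
vertex -3.283 1.516 -1.25
vertex -3.986 0.957 0.027
endloop
endfacet
facet normal -0.408 0.472 0.782
outer loop
vertex -3.243 -2.145 -1.106
vertex -2.533 -2.69 -0.407
vertex -2.233 -1.69 -0.854
endloop
endfacet
facet normal -0.443 0.875 0.195
outer loop
vertex -3.243 -2.145 -1.106
vertex -2.233 -1.69 -0.854
vertex -2.624 -1.651 -1.919
endloop
endfacet
facet normal -0.805 0.512 -0.302
outer loop
vertex -3.243 -2.145 -1.106
vertex -2.624 -1.651 -1.919
vertex -3.165 -2.627 -2.131
endloop
endfacet
facet normal -0.993 -0.118 -0.020
outer loop
vertex -3.243 -2.145 -1.106
vertex -3.165 -2.627 -2.131
vertex -3.108 -3.269 -1.196
endloop
endfacet
facet normal -0.748 -0.142 0.649
outer loop
vertex -3.243 -2.145 -1.106
vertex -3.108 -3.269 -1.196
vertex -2.533 -2.69 -0.407
endloop
endfacet
facet normal 0.222 0.974 -0.046
outer loop
vertex -2.624 -1.651 -1.919
vertex -2.233 -1.69 -0.854
vertex -1.532 -1.891 -1.724
endloop
endfacet
facet normal 0.279 0.321 0.905
outer loop
vertex -2.233 -1.69 -0.854
vertex -2.533 -2.69 -0.407
vertex -1.475 -2.533 -0.789
endloop
endfacet
facet normal -0.271 -0.671 0.690
outer loop
vertex -2.533 -2.69 -0.407
vertex -3.108 -3.269 -1.196
vertex -2.016 -3.509 -1.001
endloop
endfacet
facet normal -0.669 -0.631 -0.393
outer loop
vertex -3.108 -3.269 -1.196
vertex -3.165 -2.627 -2.131
vertex -2.407 -3.47 -2.066
endloop
endfacet
facet normal -0.363 0.386 -0.848
outer loop
vertex -3.165 -2.627 -2.131
vertex -2.624 -1.651 -1.919
vertex -2.107 -2.47 -2.513
endloop
endfacet
facet normal 0.993 0.118 0.020
outer loop
vertex -1.397 -3.015 -1.814
vertex -1.532 -1.891 -1.724
vertex -1.475 -2.533 -0.789
endloop
endfacet
facet normal 0.805 -0.512 0.302
outer loop
vertex -1.397 -3.015 -1.814
vertex -1.475 -2.533 -0.789
vertex -2.016 -3.509 -1.001
endloop
endfacet
facet normal 0.443 -0.875 -0.195
outer loop
vertex -1.397 -3.015 -1.814
vertex -2.016 -3.509 -1.001
vertex -2.407 -3.47 -2.066
endloop
endfacet
facet normal 0.408 -0.472 -0.782
outer loop
vertex -1.397 -3.015 -1.814
vertex -2.407 -3.47 -2.066
vertex -2.107 -2.47 -2.513
endloop
endfacet
facet normal 0.748 0.142 -0.649
outer loop
vertex -1.397 -3.015 -1.814
vertex -2.107 -2.47 -2.513
vertex -1.532 -1.891 -1.724
endloop
endfacet
facet normal 0.669 0.631 0.393
outer loop
vertex -1.475 -2.533 -0.789
vertex -1.532 -1.891 -1.724
vertex -2.233 -1.69 -0.854
endloop
endfacet
facet normal 0.363 -0.386 0.848
outer loop
vertex -2.016 -3.509 -1.001
vertex -1.475 -2.533 -0.789
vertex -2.533 -2.69 -0.407
endloop
endfacet
facet normal -0.222 -0.974 0.046
outer loop
vertex -2.407 -3.47 -2.066
vertex -2.016 -3.509 -1.001
vertex -3.108 -3.269 -1.196
endloop
endfacet
facet normal -0.279 -0.321 -0.905
outer loop
vertex -2.107 -2.47 -2.513
vertex -2.407 -3.47 -2.066
vertex -3.165 -2.627 -2.131
endloop
endfacet
facet normal 0.271 0.671 -0.690
outer loop
vertex -1.532 -1.891 -1.724
vertex -2.107 -2.47 -2.513
vertex -2.624 -1.651 -1.919
endloop
endfacet

endsolid


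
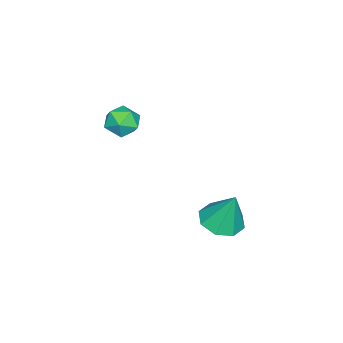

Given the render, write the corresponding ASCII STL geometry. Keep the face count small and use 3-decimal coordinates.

solid 
facet normal -0.349 0.890 -0.293
outer loop
vertex 2.777 -2.882 3.103
vertex 2.393 -2.773 3.892
vertex 3.22 -2.492 3.76
endloop
endfacet
facet normal 0.267 0.739 -0.619
outer loop
vertex 2.777 -2.882 3.103
vertex 3.22 -2.492 3.76
vertex 3.628 -3.076 3.238
endloop
endfacet
facet normal 0.184 0.127 -0.975
outer loop
vertex 2.777 -2.882 3.103
vertex 3.628 -3.076 3.238
vertex 3.052 -3.719 3.046
endloop
endfacet
facet normal -0.486 -0.101 -0.868
outer loop
vertex 2.777 -2.882 3.103
vertex 3.052 -3.719 3.046
vertex 2.29 -3.531 3.451
endloop
endfacet
facet normal -0.814 0.371 -0.447
outer loop
vertex 2.777 -2.882 3.103
vertex 2.29 -3.531 3.451
vertex 2.393 -2.773 3.892
endloop
endfacet
facet normal 0.763 0.636 -0.115
outer loop
vertex 3.628 -3.076 3.238
vertex 3.22 -2.492 3.76
vertex 3.77 -3.089 4.109
endloop
endfacet
facet normal -0.233 0.881 0.412
outer loop
vertex 3.22 -2.492 3.76
vertex 2.393 -2.773 3.892
vertex 3.008 -2.901 4.514
endloop
endfacet
facet normal -0.986 0.040 0.161
outer loop
vertex 2.393 -2.773 3.892
vertex 2.29 -3.531 3.451
vertex 2.432 -3.544 4.322
endloop
endfacet
facet normal -0.455 -0.723 -0.520
outer loop
vertex 2.29 -3.531 3.451
vertex 3.052 -3.719 3.046
vertex 2.84 -4.128 3.8
endloop
endfacet
facet normal 0.627 -0.355 -0.693
outer loop
vertex 3.052 -3.719 3.046
vertex 3.628 -3.076 3.238
vertex 3.667 -3.847 3.668
endloop
endfacet
facet normal 0.486 0.101 0.868
outer loop
vertex 3.283 -3.738 4.457
vertex 3.77 -3.089 4.109
vertex 3.008 -2.901 4.514
endloop
endfacet
facet normal -0.184 -0.127 0.975
outer loop
vertex 3.283 -3.738 4.457
vertex 3.008 -2.901 4.514
vertex 2.432 -3.544 4.322
endloop
endfacet
facet normal -0.267 -0.739 0.619
outer loop
vertex 3.283 -3.738 4.457
vertex 2.432 -3.544 4.322
vertex 2.84 -4.128 3.8
endloop
endfacet
facet normal 0.349 -0.890 0.293
outer loop
vertex 3.283 -3.738 4.457
vertex 2.84 -4.128 3.8
vertex 3.667 -3.847 3.668
endloop
endfacet
facet normal 0.814 -0.371 0.447
outer loop
vertex 3.283 -3.738 4.457
vertex 3.667 -3.847 3.668
vertex 3.77 -3.089 4.109
endloop
endfacet
facet normal 0.455 0.723 0.520
outer loop
vertex 3.008 -2.901 4.514
vertex 3.77 -3.089 4.109
vertex 3.22 -2.492 3.76
endloop
endfacet
facet normal -0.627 0.355 0.693
outer loop
vertex 2.432 -3.544 4.322
vertex 3.008 -2.901 4.514
vertex 2.393 -2.773 3.892
endloop
endfacet
facet normal -0.763 -0.636 0.115
outer loop
vertex 2.84 -4.128 3.8
vertex 2.432 -3.544 4.322
vertex 2.29 -3.531 3.451
endloop
endfacet
facet normal 0.233 -0.881 -0.412
outer loop
vertex 3.667 -3.847 3.668
vertex 2.84 -4.128 3.8
vertex 3.052 -3.719 3.046
endloop
endfacet
facet normal 0.986 -0.040 -0.161
outer loop
vertex 3.77 -3.089 4.109
vertex 3.667 -3.847 3.668
vertex 3.628 -3.076 3.238
endloop
endfacet
facet normal -0.070 -0.345 -0.936
outer loop
vertex 2.444 1.599 -2.632
vertex 1.82 0.789 -2.287
vertex 1.64 1.792 -2.643
endloop
endfacet
facet normal 0.231 0.967 0.107
outer loop
vertex 2.444 1.599 -2.632
vertex 1.64 1.792 -2.643
vertex 1.96 1.471 -0.433
endloop
endfacet
facet normal -0.070 -0.345 -0.936
outer loop
vertex 1.64 1.792 -2.643
vertex 1.82 0.789 -2.287
vertex 0.942 1.397 -2.445
endloop
endfacet
facet normal -0.442 0.877 0.191
outer loop
vertex 1.64 1.792 -2.643
vertex 0.942 1.397 -2.445
vertex 1.96 1.471 -0.433
endloop
endfacet
facet normal -0.070 -0.345 -0.936
outer loop
vertex 0.942 1.397 -2.445
vertex 1.82 0.789 -2.287
vertex 0.758 0.645 -2.154
endloop
endfacet
facet normal -0.837 0.363 0.410
outer loop
vertex 0.942 1.397 -2.445
vertex 0.758 0.645 -2.154
vertex 1.96 1.471 -0.433
endloop
endfacet
facet normal -0.070 -0.345 -0.936
outer loop
vertex 0.758 0.645 -2.154
vertex 1.82 0.789 -2.287
vertex 1.196 -0.022 -1.941
endloop
endfacet
facet normal -0.723 -0.272 0.635
outer loop
vertex 0.758 0.645 -2.154
vertex 1.196 -0.022 -1.941
vertex 1.96 1.471 -0.433
endloop
endfacet
facet normal -0.070 -0.345 -0.936
outer loop
vertex 1.196 -0.022 -1.941
vertex 1.82 0.789 -2.287
vertex 2.0 -0.215 -1.93
endloop
endfacet
facet normal -0.168 -0.657 0.735
outer loop
vertex 1.196 -0.022 -1.941
vertex 2.0 -0.215 -1.93
vertex 1.96 1.471 -0.433
endloop
endfacet
facet normal -0.071 -0.345 -0.936
outer loop
vertex 2.0 -0.215 -1.93
vertex 1.82 0.789 -2.287
vertex 2.698 0.18 -2.129
endloop
endfacet
facet normal 0.506 -0.566 0.651
outer loop
vertex 2.0 -0.215 -1.93
vertex 2.698 0.18 -2.129
vertex 1.96 1.471 -0.433
endloop
endfacet
facet normal -0.070 -0.344 -0.936
outer loop
vertex 2.698 0.18 -2.129
vertex 1.82 0.789 -2.287
vertex 2.882 0.932 -2.419
endloop
endfacet
facet normal 0.900 -0.053 0.432
outer loop
vertex 2.698 0.18 -2.129
vertex 2.882 0.932 -2.419
vertex 1.96 1.471 -0.433
endloop
endfacet
facet normal -0.070 -0.345 -0.936
outer loop
vertex 2.882 0.932 -2.419
vertex 1.82 0.789 -2.287
vertex 2.444 1.599 -2.632
endloop
endfacet
facet normal 0.786 0.582 0.207
outer loop
vertex 2.882 0.932 -2.419
vertex 2.444 1.599 -2.632
vertex 1.96 1.471 -0.433
endloop
endfacet

endsolid


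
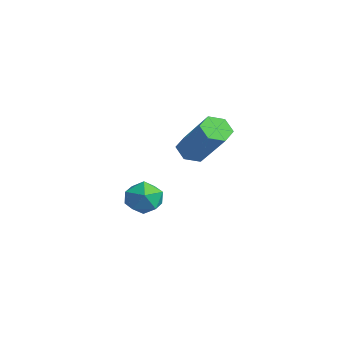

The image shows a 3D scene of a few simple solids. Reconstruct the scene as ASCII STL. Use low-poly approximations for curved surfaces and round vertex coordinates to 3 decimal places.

solid 
facet normal -0.699 -0.123 -0.704
outer loop
vertex 3.01 -2.163 2.76
vertex 2.665 -1.691 3.02
vertex 3.098 -1.559 2.567
endloop
endfacet
facet normal 0.701 -0.308 -0.643
outer loop
vertex 3.01 -2.163 2.76
vertex 3.098 -1.559 2.567
vertex 4.5 -1.9 4.259
endloop
endfacet
facet normal 0.702 -0.306 -0.643
outer loop
vertex 4.5 -1.9 4.259
vertex 3.098 -1.559 2.567
vertex 4.587 -1.296 4.067
endloop
endfacet
facet normal 0.700 0.123 0.704
outer loop
vertex 4.5 -1.9 4.259
vertex 4.587 -1.296 4.067
vertex 4.155 -1.429 4.52
endloop
endfacet
facet normal -0.699 -0.123 -0.704
outer loop
vertex 3.098 -1.559 2.567
vertex 2.665 -1.691 3.02
vertex 2.752 -1.087 2.828
endloop
endfacet
facet normal 0.468 0.665 -0.582
outer loop
vertex 3.098 -1.559 2.567
vertex 2.752 -1.087 2.828
vertex 4.587 -1.296 4.067
endloop
endfacet
facet normal 0.469 0.664 -0.583
outer loop
vertex 4.587 -1.296 4.067
vertex 2.752 -1.087 2.828
vertex 4.242 -0.824 4.327
endloop
endfacet
facet normal 0.700 0.124 0.704
outer loop
vertex 4.587 -1.296 4.067
vertex 4.242 -0.824 4.327
vertex 4.155 -1.429 4.52
endloop
endfacet
facet normal -0.700 -0.123 -0.704
outer loop
vertex 2.752 -1.087 2.828
vertex 2.665 -1.691 3.02
vertex 2.32 -1.22 3.281
endloop
endfacet
facet normal -0.234 0.970 0.062
outer loop
vertex 2.752 -1.087 2.828
vertex 2.32 -1.22 3.281
vertex 4.242 -0.824 4.327
endloop
endfacet
facet normal -0.234 0.970 0.062
outer loop
vertex 4.242 -0.824 4.327
vertex 2.32 -1.22 3.281
vertex 3.81 -0.957 4.78
endloop
endfacet
facet normal 0.700 0.124 0.704
outer loop
vertex 4.242 -0.824 4.327
vertex 3.81 -0.957 4.78
vertex 4.155 -1.429 4.52
endloop
endfacet
facet normal -0.700 -0.123 -0.704
outer loop
vertex 2.32 -1.22 3.281
vertex 2.665 -1.691 3.02
vertex 2.233 -1.824 3.473
endloop
endfacet
facet normal -0.702 0.306 0.644
outer loop
vertex 2.32 -1.22 3.281
vertex 2.233 -1.824 3.473
vertex 3.81 -0.957 4.78
endloop
endfacet
facet normal -0.702 0.308 0.643
outer loop
vertex 3.81 -0.957 4.78
vertex 2.233 -1.824 3.473
vertex 3.722 -1.561 4.973
endloop
endfacet
facet normal 0.699 0.123 0.704
outer loop
vertex 3.81 -0.957 4.78
vertex 3.722 -1.561 4.973
vertex 4.155 -1.429 4.52
endloop
endfacet
facet normal -0.700 -0.124 -0.704
outer loop
vertex 2.233 -1.824 3.473
vertex 2.665 -1.691 3.02
vertex 2.578 -2.296 3.213
endloop
endfacet
facet normal -0.469 -0.664 0.582
outer loop
vertex 2.233 -1.824 3.473
vertex 2.578 -2.296 3.213
vertex 3.722 -1.561 4.973
endloop
endfacet
facet normal -0.468 -0.665 0.582
outer loop
vertex 3.722 -1.561 4.973
vertex 2.578 -2.296 3.213
vertex 4.068 -2.033 4.712
endloop
endfacet
facet normal 0.699 0.123 0.704
outer loop
vertex 3.722 -1.561 4.973
vertex 4.068 -2.033 4.712
vertex 4.155 -1.429 4.52
endloop
endfacet
facet normal -0.700 -0.124 -0.704
outer loop
vertex 2.578 -2.296 3.213
vertex 2.665 -1.691 3.02
vertex 3.01 -2.163 2.76
endloop
endfacet
facet normal 0.234 -0.970 -0.062
outer loop
vertex 2.578 -2.296 3.213
vertex 3.01 -2.163 2.76
vertex 4.068 -2.033 4.712
endloop
endfacet
facet normal 0.234 -0.970 -0.062
outer loop
vertex 4.068 -2.033 4.712
vertex 3.01 -2.163 2.76
vertex 4.5 -1.9 4.259
endloop
endfacet
facet normal 0.700 0.123 0.704
outer loop
vertex 4.068 -2.033 4.712
vertex 4.5 -1.9 4.259
vertex 4.155 -1.429 4.52
endloop
endfacet
facet normal 0.028 0.989 0.147
outer loop
vertex 0.231 -1.842 -0.591
vertex -0.244 -1.933 0.11
vertex 0.605 -1.965 0.164
endloop
endfacet
facet normal 0.619 0.764 -0.182
outer loop
vertex 0.231 -1.842 -0.591
vertex 0.605 -1.965 0.164
vertex 0.899 -2.368 -0.526
endloop
endfacet
facet normal 0.426 0.443 -0.789
outer loop
vertex 0.231 -1.842 -0.591
vertex 0.899 -2.368 -0.526
vertex 0.231 -2.585 -1.008
endloop
endfacet
facet normal -0.287 0.469 -0.835
outer loop
vertex 0.231 -1.842 -0.591
vertex 0.231 -2.585 -1.008
vertex -0.476 -2.317 -0.615
endloop
endfacet
facet normal -0.533 0.806 -0.256
outer loop
vertex 0.231 -1.842 -0.591
vertex -0.476 -2.317 -0.615
vertex -0.244 -1.933 0.11
endloop
endfacet
facet normal 0.932 0.278 0.235
outer loop
vertex 0.899 -2.368 -0.526
vertex 0.605 -1.965 0.164
vertex 0.836 -2.783 0.215
endloop
endfacet
facet normal -0.025 0.641 0.767
outer loop
vertex 0.605 -1.965 0.164
vertex -0.244 -1.933 0.11
vertex 0.129 -2.515 0.608
endloop
endfacet
facet normal -0.931 0.346 0.115
outer loop
vertex -0.244 -1.933 0.11
vertex -0.476 -2.317 -0.615
vertex -0.539 -2.732 0.126
endloop
endfacet
facet normal -0.533 -0.202 -0.822
outer loop
vertex -0.476 -2.317 -0.615
vertex 0.231 -2.585 -1.008
vertex -0.245 -3.135 -0.564
endloop
endfacet
facet normal 0.618 -0.243 -0.747
outer loop
vertex 0.231 -2.585 -1.008
vertex 0.899 -2.368 -0.526
vertex 0.604 -3.167 -0.51
endloop
endfacet
facet normal 0.287 -0.469 0.835
outer loop
vertex 0.129 -3.258 0.191
vertex 0.836 -2.783 0.215
vertex 0.129 -2.515 0.608
endloop
endfacet
facet normal -0.426 -0.443 0.789
outer loop
vertex 0.129 -3.258 0.191
vertex 0.129 -2.515 0.608
vertex -0.539 -2.732 0.126
endloop
endfacet
facet normal -0.619 -0.764 0.182
outer loop
vertex 0.129 -3.258 0.191
vertex -0.539 -2.732 0.126
vertex -0.245 -3.135 -0.564
endloop
endfacet
facet normal -0.028 -0.989 -0.147
outer loop
vertex 0.129 -3.258 0.191
vertex -0.245 -3.135 -0.564
vertex 0.604 -3.167 -0.51
endloop
endfacet
facet normal 0.533 -0.806 0.256
outer loop
vertex 0.129 -3.258 0.191
vertex 0.604 -3.167 -0.51
vertex 0.836 -2.783 0.215
endloop
endfacet
facet normal 0.533 0.202 0.822
outer loop
vertex 0.129 -2.515 0.608
vertex 0.836 -2.783 0.215
vertex 0.605 -1.965 0.164
endloop
endfacet
facet normal -0.618 0.243 0.747
outer loop
vertex -0.539 -2.732 0.126
vertex 0.129 -2.515 0.608
vertex -0.244 -1.933 0.11
endloop
endfacet
facet normal -0.932 -0.278 -0.235
outer loop
vertex -0.245 -3.135 -0.564
vertex -0.539 -2.732 0.126
vertex -0.476 -2.317 -0.615
endloop
endfacet
facet normal 0.025 -0.641 -0.767
outer loop
vertex 0.604 -3.167 -0.51
vertex -0.245 -3.135 -0.564
vertex 0.231 -2.585 -1.008
endloop
endfacet
facet normal 0.931 -0.346 -0.115
outer loop
vertex 0.836 -2.783 0.215
vertex 0.604 -3.167 -0.51
vertex 0.899 -2.368 -0.526
endloop
endfacet

endsolid


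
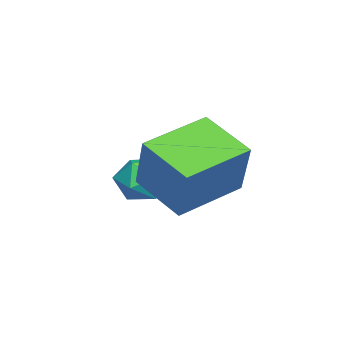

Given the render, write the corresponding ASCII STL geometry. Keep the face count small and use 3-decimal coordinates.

solid 
facet normal -0.142 -0.159 0.977
outer loop
vertex 1.691 -0.193 -0.316
vertex 1.6 -1.079 -0.473
vertex 2.416 -0.733 -0.298
endloop
endfacet
facet normal 0.280 0.406 0.870
outer loop
vertex 1.691 -0.193 -0.316
vertex 2.416 -0.733 -0.298
vertex 2.467 0.079 -0.693
endloop
endfacet
facet normal -0.079 0.878 0.472
outer loop
vertex 1.691 -0.193 -0.316
vertex 2.467 0.079 -0.693
vertex 1.681 0.234 -1.113
endloop
endfacet
facet normal -0.723 0.605 0.333
outer loop
vertex 1.691 -0.193 -0.316
vertex 1.681 0.234 -1.113
vertex 1.145 -0.481 -0.977
endloop
endfacet
facet normal -0.763 -0.036 0.646
outer loop
vertex 1.691 -0.193 -0.316
vertex 1.145 -0.481 -0.977
vertex 1.6 -1.079 -0.473
endloop
endfacet
facet normal 0.847 0.188 0.496
outer loop
vertex 2.467 0.079 -0.693
vertex 2.416 -0.733 -0.298
vertex 2.855 -0.639 -1.083
endloop
endfacet
facet normal 0.164 -0.725 0.669
outer loop
vertex 2.416 -0.733 -0.298
vertex 1.6 -1.079 -0.473
vertex 2.319 -1.354 -0.947
endloop
endfacet
facet normal -0.840 -0.526 0.134
outer loop
vertex 1.6 -1.079 -0.473
vertex 1.145 -0.481 -0.977
vertex 1.533 -1.199 -1.367
endloop
endfacet
facet normal -0.775 0.510 -0.372
outer loop
vertex 1.145 -0.481 -0.977
vertex 1.681 0.234 -1.113
vertex 1.584 -0.387 -1.762
endloop
endfacet
facet normal 0.267 0.952 -0.148
outer loop
vertex 1.681 0.234 -1.113
vertex 2.467 0.079 -0.693
vertex 2.4 -0.041 -1.587
endloop
endfacet
facet normal 0.723 -0.605 -0.333
outer loop
vertex 2.309 -0.927 -1.744
vertex 2.855 -0.639 -1.083
vertex 2.319 -1.354 -0.947
endloop
endfacet
facet normal 0.079 -0.878 -0.472
outer loop
vertex 2.309 -0.927 -1.744
vertex 2.319 -1.354 -0.947
vertex 1.533 -1.199 -1.367
endloop
endfacet
facet normal -0.280 -0.406 -0.870
outer loop
vertex 2.309 -0.927 -1.744
vertex 1.533 -1.199 -1.367
vertex 1.584 -0.387 -1.762
endloop
endfacet
facet normal 0.142 0.159 -0.977
outer loop
vertex 2.309 -0.927 -1.744
vertex 1.584 -0.387 -1.762
vertex 2.4 -0.041 -1.587
endloop
endfacet
facet normal 0.763 0.036 -0.646
outer loop
vertex 2.309 -0.927 -1.744
vertex 2.4 -0.041 -1.587
vertex 2.855 -0.639 -1.083
endloop
endfacet
facet normal 0.775 -0.510 0.372
outer loop
vertex 2.319 -1.354 -0.947
vertex 2.855 -0.639 -1.083
vertex 2.416 -0.733 -0.298
endloop
endfacet
facet normal -0.267 -0.952 0.148
outer loop
vertex 1.533 -1.199 -1.367
vertex 2.319 -1.354 -0.947
vertex 1.6 -1.079 -0.473
endloop
endfacet
facet normal -0.847 -0.188 -0.496
outer loop
vertex 1.584 -0.387 -1.762
vertex 1.533 -1.199 -1.367
vertex 1.145 -0.481 -0.977
endloop
endfacet
facet normal -0.164 0.725 -0.669
outer loop
vertex 2.4 -0.041 -1.587
vertex 1.584 -0.387 -1.762
vertex 1.681 0.234 -1.113
endloop
endfacet
facet normal 0.840 0.526 -0.134
outer loop
vertex 2.855 -0.639 -1.083
vertex 2.4 -0.041 -1.587
vertex 2.467 0.079 -0.693
endloop
endfacet
facet normal -0.440 -0.248 -0.863
outer loop
vertex 4.022 -0.059 -0.351
vertex 2.279 1.152 0.19
vertex 4.787 1.405 -1.162
endloop
endfacet
facet normal 0.796 -0.553 -0.247
outer loop
vertex 5.681 1.908 0.59
vertex 4.022 -0.059 -0.351
vertex 4.787 1.405 -1.162
endloop
endfacet
facet normal -0.440 -0.248 -0.863
outer loop
vertex 4.787 1.405 -1.162
vertex 2.279 1.152 0.19
vertex 3.044 2.615 -0.621
endloop
endfacet
facet normal 0.416 0.796 -0.441
outer loop
vertex 3.044 2.615 -0.621
vertex 5.681 1.908 0.59
vertex 4.787 1.405 -1.162
endloop
endfacet
facet normal -0.416 -0.796 0.441
outer loop
vertex 4.022 -0.059 -0.351
vertex 3.173 1.655 1.942
vertex 2.279 1.152 0.19
endloop
endfacet
facet normal 0.796 -0.553 -0.247
outer loop
vertex 4.916 0.445 1.401
vertex 4.022 -0.059 -0.351
vertex 5.681 1.908 0.59
endloop
endfacet
facet normal -0.415 -0.796 0.441
outer loop
vertex 4.916 0.445 1.401
vertex 3.173 1.655 1.942
vertex 4.022 -0.059 -0.351
endloop
endfacet
facet normal -0.796 0.553 0.247
outer loop
vertex 2.279 1.152 0.19
vertex 3.173 1.655 1.942
vertex 3.044 2.615 -0.621
endloop
endfacet
facet normal 0.416 0.795 -0.441
outer loop
vertex 3.938 3.119 1.131
vertex 5.681 1.908 0.59
vertex 3.044 2.615 -0.621
endloop
endfacet
facet normal -0.796 0.553 0.247
outer loop
vertex 3.044 2.615 -0.621
vertex 3.173 1.655 1.942
vertex 3.938 3.119 1.131
endloop
endfacet
facet normal 0.440 0.248 0.863
outer loop
vertex 3.938 3.119 1.131
vertex 4.916 0.445 1.401
vertex 5.681 1.908 0.59
endloop
endfacet
facet normal 0.440 0.248 0.863
outer loop
vertex 3.173 1.655 1.942
vertex 4.916 0.445 1.401
vertex 3.938 3.119 1.131
endloop
endfacet

endsolid


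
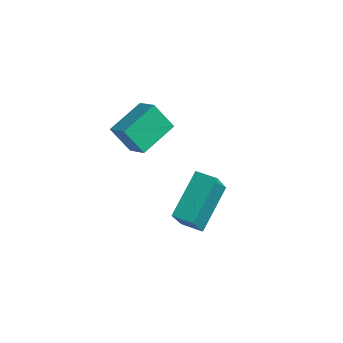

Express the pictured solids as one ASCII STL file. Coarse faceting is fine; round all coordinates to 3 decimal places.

solid 
facet normal -0.948 -0.288 0.133
outer loop
vertex -0.65 3.189 -0.957
vertex -1.213 4.335 -2.483
vertex -0.341 1.552 -2.3
endloop
endfacet
facet normal 0.282 -0.576 0.767
outer loop
vertex 0.493 1.805 -2.417
vertex -0.65 3.189 -0.957
vertex -0.341 1.552 -2.3
endloop
endfacet
facet normal -0.948 -0.288 0.134
outer loop
vertex -0.341 1.552 -2.3
vertex -1.213 4.335 -2.483
vertex -0.905 2.698 -3.826
endloop
endfacet
facet normal 0.144 -0.765 -0.628
outer loop
vertex -0.905 2.698 -3.826
vertex 0.493 1.805 -2.417
vertex -0.341 1.552 -2.3
endloop
endfacet
facet normal -0.144 0.765 0.628
outer loop
vertex -0.65 3.189 -0.957
vertex -0.379 4.588 -2.6
vertex -1.213 4.335 -2.483
endloop
endfacet
facet normal 0.282 -0.576 0.767
outer loop
vertex 0.185 3.442 -1.074
vertex -0.65 3.189 -0.957
vertex 0.493 1.805 -2.417
endloop
endfacet
facet normal -0.144 0.765 0.628
outer loop
vertex 0.185 3.442 -1.074
vertex -0.379 4.588 -2.6
vertex -0.65 3.189 -0.957
endloop
endfacet
facet normal -0.282 0.576 -0.767
outer loop
vertex -1.213 4.335 -2.483
vertex -0.379 4.588 -2.6
vertex -0.905 2.698 -3.826
endloop
endfacet
facet normal 0.144 -0.765 -0.628
outer loop
vertex -0.07 2.951 -3.943
vertex 0.493 1.805 -2.417
vertex -0.905 2.698 -3.826
endloop
endfacet
facet normal -0.282 0.576 -0.767
outer loop
vertex -0.905 2.698 -3.826
vertex -0.379 4.588 -2.6
vertex -0.07 2.951 -3.943
endloop
endfacet
facet normal 0.948 0.288 -0.134
outer loop
vertex -0.07 2.951 -3.943
vertex 0.185 3.442 -1.074
vertex 0.493 1.805 -2.417
endloop
endfacet
facet normal 0.948 0.289 -0.134
outer loop
vertex -0.379 4.588 -2.6
vertex 0.185 3.442 -1.074
vertex -0.07 2.951 -3.943
endloop
endfacet
facet normal -0.888 0.184 -0.423
outer loop
vertex -3.136 1.347 1.143
vertex -3.099 2.905 1.742
vertex -2.533 1.751 0.052
endloop
endfacet
facet normal -0.022 -0.933 -0.358
outer loop
vertex -1.681 1.575 0.458
vertex -3.136 1.347 1.143
vertex -2.533 1.751 0.052
endloop
endfacet
facet normal -0.887 0.184 -0.423
outer loop
vertex -2.533 1.751 0.052
vertex -3.099 2.905 1.742
vertex -2.496 3.31 0.652
endloop
endfacet
facet normal 0.460 0.309 -0.832
outer loop
vertex -2.496 3.31 0.652
vertex -1.681 1.575 0.458
vertex -2.533 1.751 0.052
endloop
endfacet
facet normal -0.460 -0.309 0.832
outer loop
vertex -3.136 1.347 1.143
vertex -2.247 2.729 2.148
vertex -3.099 2.905 1.742
endloop
endfacet
facet normal -0.023 -0.933 -0.359
outer loop
vertex -2.284 1.17 1.548
vertex -3.136 1.347 1.143
vertex -1.681 1.575 0.458
endloop
endfacet
facet normal -0.460 -0.309 0.832
outer loop
vertex -2.284 1.17 1.548
vertex -2.247 2.729 2.148
vertex -3.136 1.347 1.143
endloop
endfacet
facet normal 0.022 0.933 0.359
outer loop
vertex -3.099 2.905 1.742
vertex -2.247 2.729 2.148
vertex -2.496 3.31 0.652
endloop
endfacet
facet normal 0.460 0.309 -0.832
outer loop
vertex -1.644 3.133 1.057
vertex -1.681 1.575 0.458
vertex -2.496 3.31 0.652
endloop
endfacet
facet normal 0.023 0.933 0.359
outer loop
vertex -2.496 3.31 0.652
vertex -2.247 2.729 2.148
vertex -1.644 3.133 1.057
endloop
endfacet
facet normal 0.887 -0.184 0.423
outer loop
vertex -1.644 3.133 1.057
vertex -2.284 1.17 1.548
vertex -1.681 1.575 0.458
endloop
endfacet
facet normal 0.888 -0.184 0.423
outer loop
vertex -2.247 2.729 2.148
vertex -2.284 1.17 1.548
vertex -1.644 3.133 1.057
endloop
endfacet

endsolid
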